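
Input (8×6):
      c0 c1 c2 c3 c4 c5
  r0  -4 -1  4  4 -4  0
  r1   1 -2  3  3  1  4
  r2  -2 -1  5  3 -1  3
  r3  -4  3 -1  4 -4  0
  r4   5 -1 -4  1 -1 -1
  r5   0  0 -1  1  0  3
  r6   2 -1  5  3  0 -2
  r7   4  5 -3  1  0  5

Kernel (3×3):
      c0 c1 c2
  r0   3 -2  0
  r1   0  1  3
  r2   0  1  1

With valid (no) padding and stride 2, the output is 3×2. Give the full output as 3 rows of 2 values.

1 12
-9 1
18 -10

Output[0,0]: The receptive field on the input at this output position is [-4 -1 4 / 1 -2 3 / -2 -1 5]. Elementwise product with the kernel and sum: -4·3 + -1·-2 + -2·1 + 3·3 + -1·1 + 5·1.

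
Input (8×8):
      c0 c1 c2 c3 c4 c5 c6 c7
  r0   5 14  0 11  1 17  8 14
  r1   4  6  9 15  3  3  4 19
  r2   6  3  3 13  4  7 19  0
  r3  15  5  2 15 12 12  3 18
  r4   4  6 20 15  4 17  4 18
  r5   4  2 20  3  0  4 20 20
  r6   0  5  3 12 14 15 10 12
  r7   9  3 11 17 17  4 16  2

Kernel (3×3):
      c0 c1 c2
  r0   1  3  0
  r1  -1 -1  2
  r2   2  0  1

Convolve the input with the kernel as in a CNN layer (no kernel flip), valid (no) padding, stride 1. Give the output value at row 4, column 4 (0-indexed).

129

The receptive field on the input at this output position is [4 17 4 / 0 4 20 / 14 15 10]. Elementwise product with the kernel and sum: 4·1 + 17·3 + 0·-1 + 4·-1 + 20·2 + 14·2 + 10·1.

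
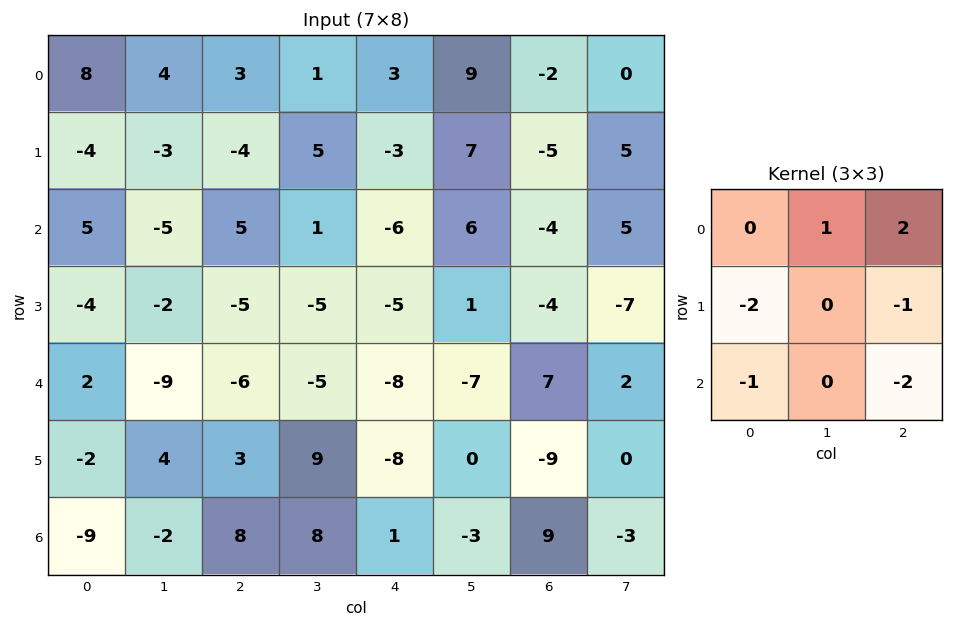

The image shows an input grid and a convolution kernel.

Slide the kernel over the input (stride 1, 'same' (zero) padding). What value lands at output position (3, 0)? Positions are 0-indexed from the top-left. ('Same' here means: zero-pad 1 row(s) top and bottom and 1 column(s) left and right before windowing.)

The receptive field on the zero-padded input at this output position is [0 5 -5 / 0 -4 -2 / 0 2 -9]. Elementwise product with the kernel and sum: 5·1 + -5·2 + 0·-2 + -2·-1 + 0·-1 + -9·-2.

15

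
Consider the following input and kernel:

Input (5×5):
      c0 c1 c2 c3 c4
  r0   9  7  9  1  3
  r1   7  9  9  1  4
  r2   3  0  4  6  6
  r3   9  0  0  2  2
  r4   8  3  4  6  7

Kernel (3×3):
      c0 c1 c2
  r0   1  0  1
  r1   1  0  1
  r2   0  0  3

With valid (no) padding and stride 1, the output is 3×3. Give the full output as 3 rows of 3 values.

Output[0,0]: The receptive field on the input at this output position is [9 7 9 / 7 9 9 / 3 0 4]. Elementwise product with the kernel and sum: 9·1 + 9·1 + 7·1 + 9·1 + 4·3.

46 36 43
23 22 29
28 26 33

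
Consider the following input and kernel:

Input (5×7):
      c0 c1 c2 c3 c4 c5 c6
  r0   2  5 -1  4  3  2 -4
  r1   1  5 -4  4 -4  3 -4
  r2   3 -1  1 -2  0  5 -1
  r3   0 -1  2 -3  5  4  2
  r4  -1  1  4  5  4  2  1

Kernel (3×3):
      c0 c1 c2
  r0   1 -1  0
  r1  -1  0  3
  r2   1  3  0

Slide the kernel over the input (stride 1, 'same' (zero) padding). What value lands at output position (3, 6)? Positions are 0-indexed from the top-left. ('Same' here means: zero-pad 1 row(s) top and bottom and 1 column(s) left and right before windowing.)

The receptive field on the zero-padded input at this output position is [5 -1 0 / 4 2 0 / 2 1 0]. Elementwise product with the kernel and sum: 5·1 + -1·-1 + 4·-1 + 0·3 + 2·1 + 1·3.

7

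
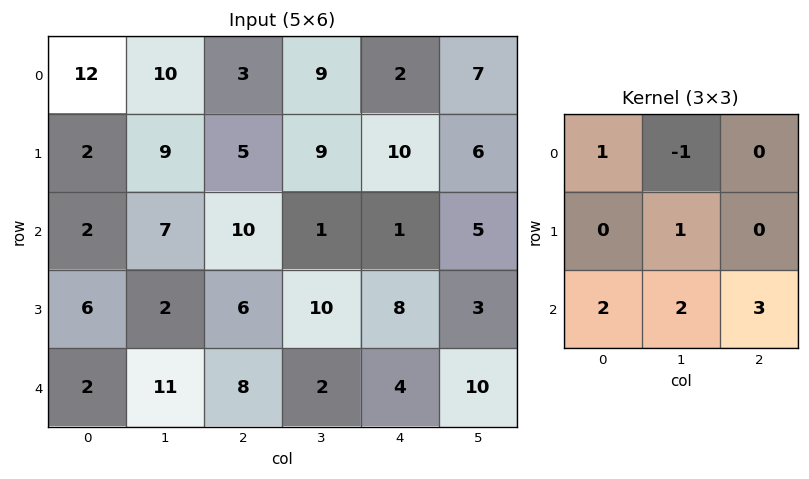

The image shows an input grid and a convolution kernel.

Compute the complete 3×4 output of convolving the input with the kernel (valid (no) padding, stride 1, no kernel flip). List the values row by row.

59 49 28 36
34 60 53 45
47 47 51 50

Output[0,0]: The receptive field on the input at this output position is [12 10 3 / 2 9 5 / 2 7 10]. Elementwise product with the kernel and sum: 12·1 + 10·-1 + 9·1 + 2·2 + 7·2 + 10·3.
Output[0,1]: The receptive field on the input at this output position is [10 3 9 / 9 5 9 / 7 10 1]. Elementwise product with the kernel and sum: 10·1 + 3·-1 + 5·1 + 7·2 + 10·2 + 1·3.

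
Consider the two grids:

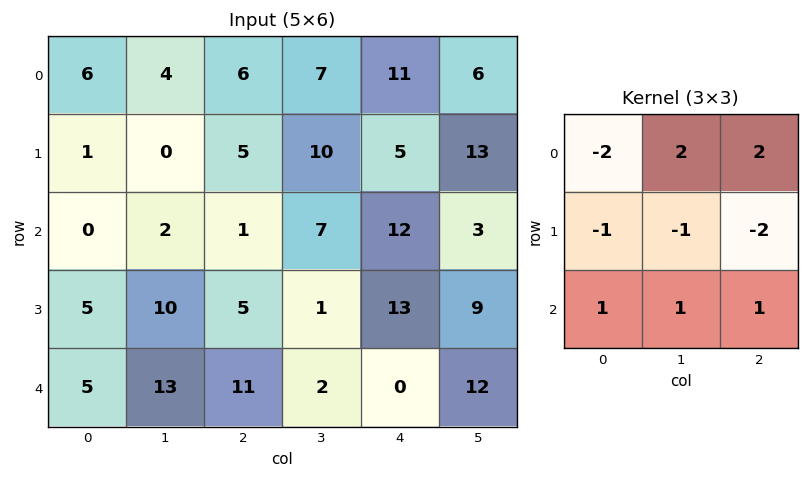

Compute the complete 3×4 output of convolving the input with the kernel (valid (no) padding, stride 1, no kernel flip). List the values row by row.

0 3 19 1
24 29 7 14
10 21 17 -2

Output[0,0]: The receptive field on the input at this output position is [6 4 6 / 1 0 5 / 0 2 1]. Elementwise product with the kernel and sum: 6·-2 + 4·2 + 6·2 + 1·-1 + 0·-1 + 5·-2 + 0·1 + 2·1 + 1·1.
Output[0,1]: The receptive field on the input at this output position is [4 6 7 / 0 5 10 / 2 1 7]. Elementwise product with the kernel and sum: 4·-2 + 6·2 + 7·2 + 0·-1 + 5·-1 + 10·-2 + 2·1 + 1·1 + 7·1.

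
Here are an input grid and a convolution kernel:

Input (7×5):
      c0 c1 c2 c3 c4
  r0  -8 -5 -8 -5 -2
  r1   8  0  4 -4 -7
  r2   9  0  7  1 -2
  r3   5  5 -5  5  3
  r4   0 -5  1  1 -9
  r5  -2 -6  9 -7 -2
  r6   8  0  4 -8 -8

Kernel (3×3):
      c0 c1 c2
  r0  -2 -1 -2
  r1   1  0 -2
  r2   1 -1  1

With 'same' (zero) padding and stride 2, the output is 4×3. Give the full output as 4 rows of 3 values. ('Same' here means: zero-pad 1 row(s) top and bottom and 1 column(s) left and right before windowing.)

2 -3 -2
-8 17 18
-9 -44 -17
14 33 8

Output[0,0]: The receptive field on the zero-padded input at this output position is [0 0 0 / 0 -8 -5 / 0 8 0]. Elementwise product with the kernel and sum: 0·-2 + 0·-1 + 0·-2 + 0·1 + -5·-2 + 0·1 + 8·-1 + 0·1.
Output[0,1]: The receptive field on the zero-padded input at this output position is [0 0 0 / -5 -8 -5 / 0 4 -4]. Elementwise product with the kernel and sum: 0·-2 + 0·-1 + 0·-2 + -5·1 + -5·-2 + 0·1 + 4·-1 + -4·1.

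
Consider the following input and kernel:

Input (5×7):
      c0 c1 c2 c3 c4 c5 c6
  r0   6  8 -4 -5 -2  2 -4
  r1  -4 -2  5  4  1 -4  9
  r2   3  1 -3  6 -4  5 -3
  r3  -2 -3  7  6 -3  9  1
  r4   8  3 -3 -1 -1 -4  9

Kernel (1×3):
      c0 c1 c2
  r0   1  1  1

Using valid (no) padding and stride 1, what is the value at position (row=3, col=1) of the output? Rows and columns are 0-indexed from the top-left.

The receptive field on the input at this output position is [-3 7 6]. Elementwise product with the kernel and sum: -3·1 + 7·1 + 6·1.

10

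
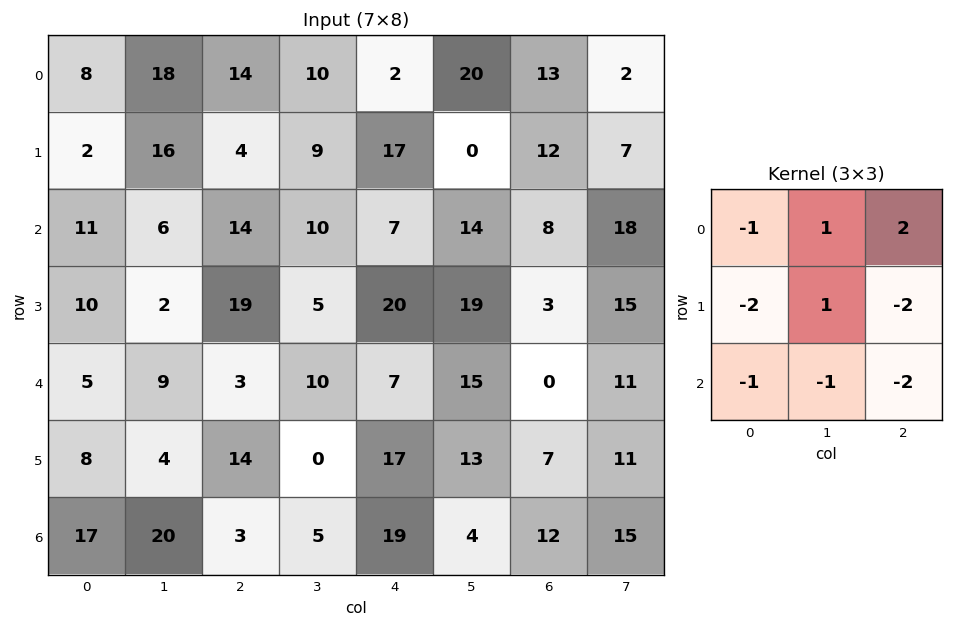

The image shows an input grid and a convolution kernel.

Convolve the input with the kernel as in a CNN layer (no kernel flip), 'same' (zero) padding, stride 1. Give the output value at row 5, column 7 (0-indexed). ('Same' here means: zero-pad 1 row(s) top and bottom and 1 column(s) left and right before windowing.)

-19

The receptive field on the zero-padded input at this output position is [0 11 0 / 7 11 0 / 12 15 0]. Elementwise product with the kernel and sum: 0·-1 + 11·1 + 0·2 + 7·-2 + 11·1 + 0·-2 + 12·-1 + 15·-1 + 0·-2.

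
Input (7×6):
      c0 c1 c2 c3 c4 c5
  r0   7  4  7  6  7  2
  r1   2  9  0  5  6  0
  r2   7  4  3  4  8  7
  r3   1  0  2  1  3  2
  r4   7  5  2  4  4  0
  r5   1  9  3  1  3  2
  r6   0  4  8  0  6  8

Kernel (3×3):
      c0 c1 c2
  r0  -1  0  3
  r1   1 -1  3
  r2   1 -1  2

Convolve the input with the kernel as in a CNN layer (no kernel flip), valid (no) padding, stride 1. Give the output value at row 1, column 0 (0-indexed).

The receptive field on the input at this output position is [2 9 0 / 7 4 3 / 1 0 2]. Elementwise product with the kernel and sum: 2·-1 + 0·3 + 7·1 + 4·-1 + 3·3 + 1·1 + 0·-1 + 2·2.

15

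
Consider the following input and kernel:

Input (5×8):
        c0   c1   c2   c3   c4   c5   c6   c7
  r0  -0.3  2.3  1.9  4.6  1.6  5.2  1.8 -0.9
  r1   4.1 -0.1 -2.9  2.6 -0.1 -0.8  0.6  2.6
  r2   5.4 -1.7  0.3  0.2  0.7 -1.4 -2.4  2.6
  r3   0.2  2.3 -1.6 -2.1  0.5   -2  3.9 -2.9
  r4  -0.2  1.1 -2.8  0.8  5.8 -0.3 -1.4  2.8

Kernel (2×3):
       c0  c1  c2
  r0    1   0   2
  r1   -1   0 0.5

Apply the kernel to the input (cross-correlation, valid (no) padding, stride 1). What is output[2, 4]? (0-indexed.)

-2.65

The receptive field on the input at this output position is [0.7 -1.4 -2.4 / 0.5 -2 3.9]. Elementwise product with the kernel and sum: 0.7·1 + -2.4·2 + 0.5·-1 + 3.9·0.5.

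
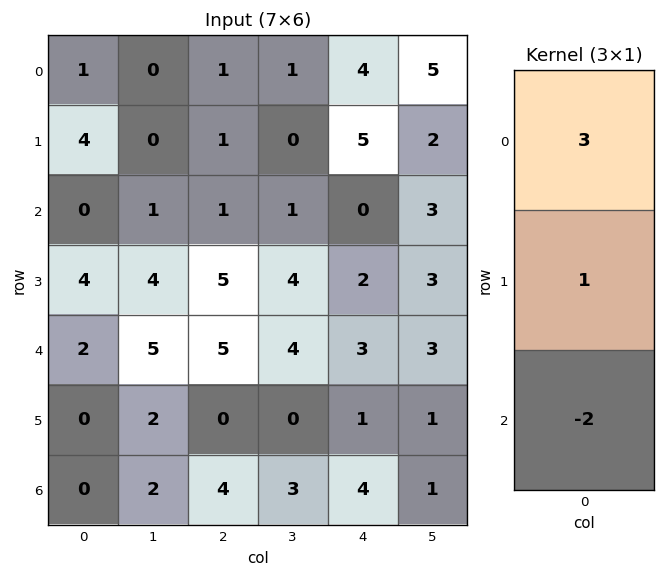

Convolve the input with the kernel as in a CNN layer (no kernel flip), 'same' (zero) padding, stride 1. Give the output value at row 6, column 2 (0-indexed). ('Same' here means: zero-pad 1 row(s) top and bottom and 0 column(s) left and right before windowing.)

4

The receptive field on the zero-padded input at this output position is [0 / 4 / 0]. Elementwise product with the kernel and sum: 0·3 + 4·1 + 0·-2.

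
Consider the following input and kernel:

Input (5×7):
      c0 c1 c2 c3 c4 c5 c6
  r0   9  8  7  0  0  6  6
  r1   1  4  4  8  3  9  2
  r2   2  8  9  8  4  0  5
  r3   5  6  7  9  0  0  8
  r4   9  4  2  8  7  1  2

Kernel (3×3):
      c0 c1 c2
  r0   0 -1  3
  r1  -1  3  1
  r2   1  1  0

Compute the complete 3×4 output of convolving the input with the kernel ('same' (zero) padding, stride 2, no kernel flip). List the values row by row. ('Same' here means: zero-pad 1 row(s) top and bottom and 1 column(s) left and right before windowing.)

Output[0,0]: The receptive field on the zero-padded input at this output position is [0 0 0 / 0 9 8 / 0 1 4]. Elementwise product with the kernel and sum: 0·-1 + 0·3 + 0·-1 + 9·3 + 8·1 + 0·1 + 1·1.

36 21 17 23
30 60 37 21
44 30 14 -3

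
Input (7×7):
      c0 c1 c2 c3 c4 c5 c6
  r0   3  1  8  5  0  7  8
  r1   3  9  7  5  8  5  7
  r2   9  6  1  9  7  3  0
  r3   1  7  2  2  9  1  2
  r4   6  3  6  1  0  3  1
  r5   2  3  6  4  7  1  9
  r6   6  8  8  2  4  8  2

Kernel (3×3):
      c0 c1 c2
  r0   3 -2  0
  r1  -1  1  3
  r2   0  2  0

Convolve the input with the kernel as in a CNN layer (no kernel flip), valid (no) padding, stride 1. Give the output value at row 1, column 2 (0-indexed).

44

The receptive field on the input at this output position is [7 5 8 / 1 9 7 / 2 2 9]. Elementwise product with the kernel and sum: 7·3 + 5·-2 + 1·-1 + 9·1 + 7·3 + 2·2.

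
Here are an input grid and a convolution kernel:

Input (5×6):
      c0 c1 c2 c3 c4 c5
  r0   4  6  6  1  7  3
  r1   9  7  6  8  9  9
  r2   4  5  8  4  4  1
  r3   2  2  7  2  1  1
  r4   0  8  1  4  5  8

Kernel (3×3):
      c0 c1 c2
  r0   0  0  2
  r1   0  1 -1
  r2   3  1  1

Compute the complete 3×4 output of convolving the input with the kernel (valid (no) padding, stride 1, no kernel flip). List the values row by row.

Output[0,0]: The receptive field on the input at this output position is [4 6 6 / 9 7 6 / 4 5 8]. Elementwise product with the kernel and sum: 6·2 + 7·1 + 6·-1 + 4·3 + 5·1 + 8·1.
Output[0,1]: The receptive field on the input at this output position is [6 6 1 / 7 6 8 / 5 8 4]. Elementwise product with the kernel and sum: 1·2 + 6·1 + 8·-1 + 5·3 + 8·1 + 4·1.

38 27 45 23
24 35 42 29
20 42 21 27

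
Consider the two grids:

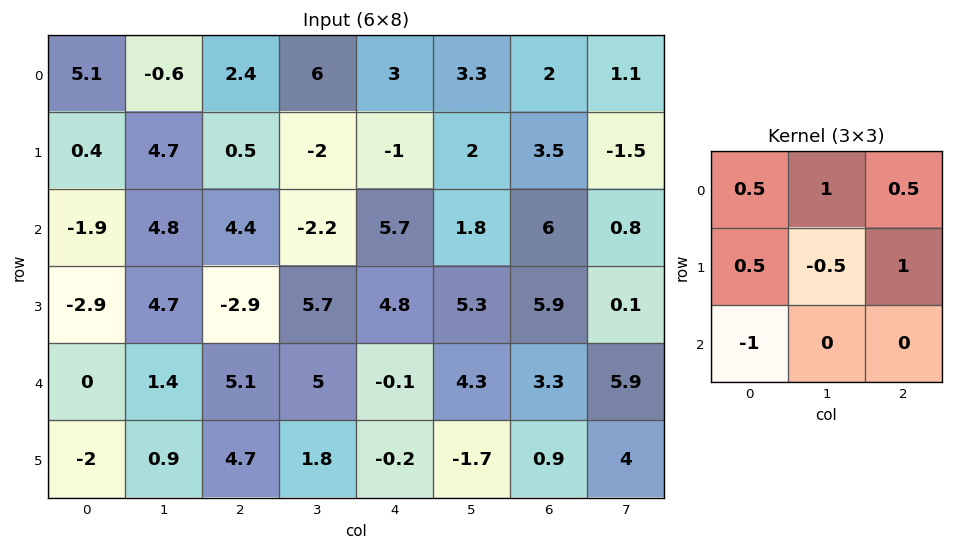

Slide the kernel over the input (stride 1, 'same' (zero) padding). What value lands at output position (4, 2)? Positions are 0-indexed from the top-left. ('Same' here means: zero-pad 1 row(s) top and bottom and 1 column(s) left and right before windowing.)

The receptive field on the zero-padded input at this output position is [4.7 -2.9 5.7 / 1.4 5.1 5 / 0.9 4.7 1.8]. Elementwise product with the kernel and sum: 4.7·0.5 + -2.9·1 + 5.7·0.5 + 1.4·0.5 + 5.1·-0.5 + 5·1 + 0.9·-1.

4.55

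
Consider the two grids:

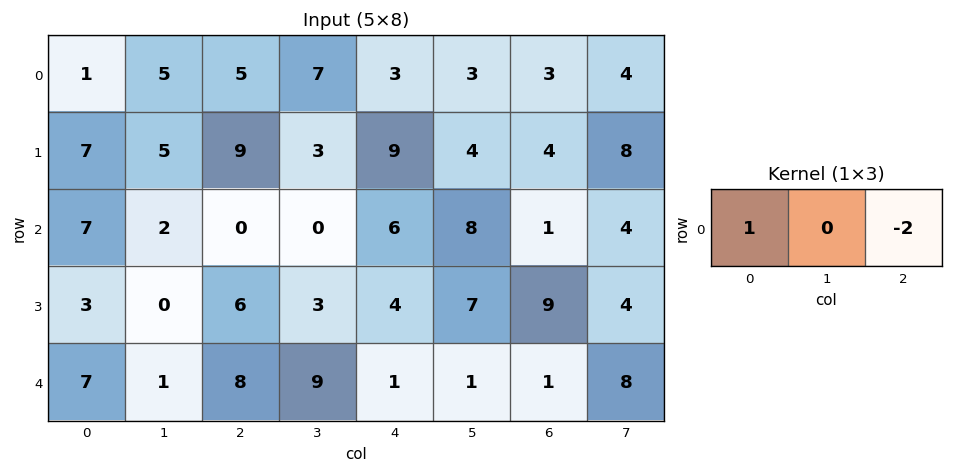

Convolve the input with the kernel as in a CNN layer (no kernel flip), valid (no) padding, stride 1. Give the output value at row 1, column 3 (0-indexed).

The receptive field on the input at this output position is [3 9 4]. Elementwise product with the kernel and sum: 3·1 + 4·-2.

-5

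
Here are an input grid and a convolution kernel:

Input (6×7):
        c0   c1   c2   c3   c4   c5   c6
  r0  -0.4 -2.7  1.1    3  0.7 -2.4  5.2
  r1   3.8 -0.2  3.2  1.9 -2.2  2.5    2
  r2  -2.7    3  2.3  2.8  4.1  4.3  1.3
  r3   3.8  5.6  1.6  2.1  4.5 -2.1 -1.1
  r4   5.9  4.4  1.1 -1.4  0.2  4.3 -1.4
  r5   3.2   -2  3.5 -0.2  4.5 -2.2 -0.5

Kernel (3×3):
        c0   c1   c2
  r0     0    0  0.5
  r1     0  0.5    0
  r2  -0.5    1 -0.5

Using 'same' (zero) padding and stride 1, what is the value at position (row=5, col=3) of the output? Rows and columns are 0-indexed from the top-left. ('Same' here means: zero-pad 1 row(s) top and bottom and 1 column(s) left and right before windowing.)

The receptive field on the zero-padded input at this output position is [1.1 -1.4 0.2 / 3.5 -0.2 4.5 / 0 0 0]. Elementwise product with the kernel and sum: 0.2·0.5 + -0.2·0.5 + 0·-0.5 + 0·1 + 0·-0.5.

0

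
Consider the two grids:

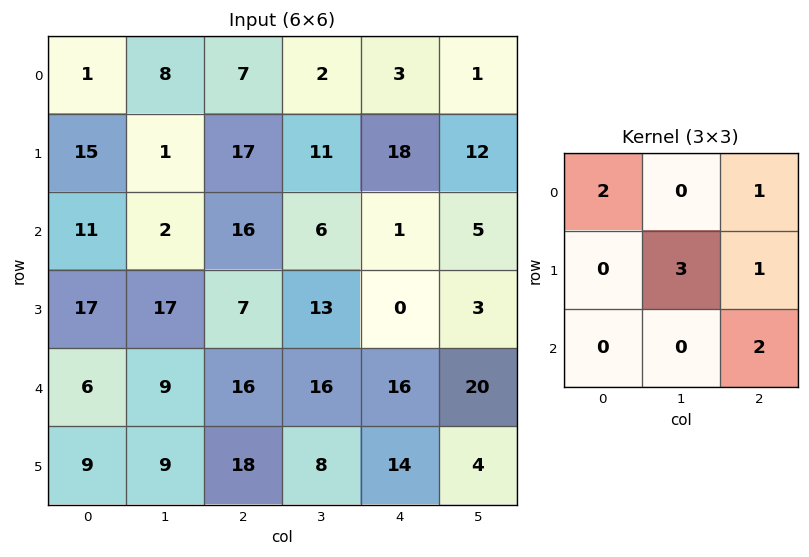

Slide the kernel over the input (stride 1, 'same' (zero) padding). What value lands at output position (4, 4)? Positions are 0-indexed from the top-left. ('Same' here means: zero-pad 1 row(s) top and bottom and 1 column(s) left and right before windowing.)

The receptive field on the zero-padded input at this output position is [13 0 3 / 16 16 20 / 8 14 4]. Elementwise product with the kernel and sum: 13·2 + 3·1 + 16·3 + 20·1 + 4·2.

105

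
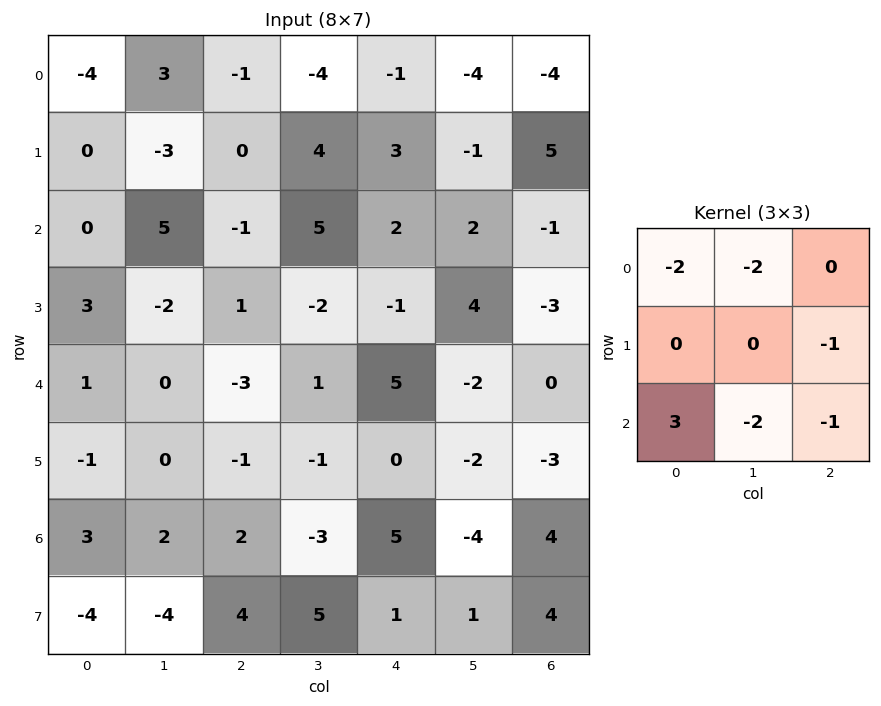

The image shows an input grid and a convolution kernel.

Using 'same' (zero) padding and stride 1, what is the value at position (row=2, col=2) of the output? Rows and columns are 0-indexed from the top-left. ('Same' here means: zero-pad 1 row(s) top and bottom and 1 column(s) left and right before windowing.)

The receptive field on the zero-padded input at this output position is [-3 0 4 / 5 -1 5 / -2 1 -2]. Elementwise product with the kernel and sum: -3·-2 + 0·-2 + 5·-1 + -2·3 + 1·-2 + -2·-1.

-5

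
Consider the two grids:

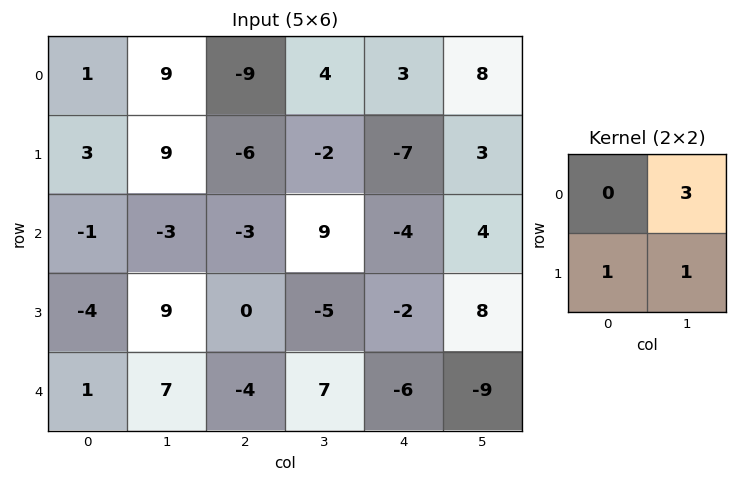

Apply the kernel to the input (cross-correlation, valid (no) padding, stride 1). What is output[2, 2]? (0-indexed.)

The receptive field on the input at this output position is [-3 9 / 0 -5]. Elementwise product with the kernel and sum: 9·3 + 0·1 + -5·1.

22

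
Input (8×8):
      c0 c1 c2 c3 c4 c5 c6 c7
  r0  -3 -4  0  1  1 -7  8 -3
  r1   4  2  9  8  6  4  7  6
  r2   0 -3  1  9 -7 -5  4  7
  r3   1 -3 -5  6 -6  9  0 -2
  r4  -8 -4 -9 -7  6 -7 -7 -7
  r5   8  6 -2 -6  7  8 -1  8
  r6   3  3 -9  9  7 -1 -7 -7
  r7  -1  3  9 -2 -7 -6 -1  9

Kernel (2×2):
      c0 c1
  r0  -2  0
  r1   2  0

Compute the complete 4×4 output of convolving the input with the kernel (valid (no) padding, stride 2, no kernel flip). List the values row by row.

Output[0,0]: The receptive field on the input at this output position is [-3 -4 / 4 2]. Elementwise product with the kernel and sum: -3·-2 + 4·2.

14 18 10 -2
2 -12 2 -8
32 14 2 12
-8 36 -28 12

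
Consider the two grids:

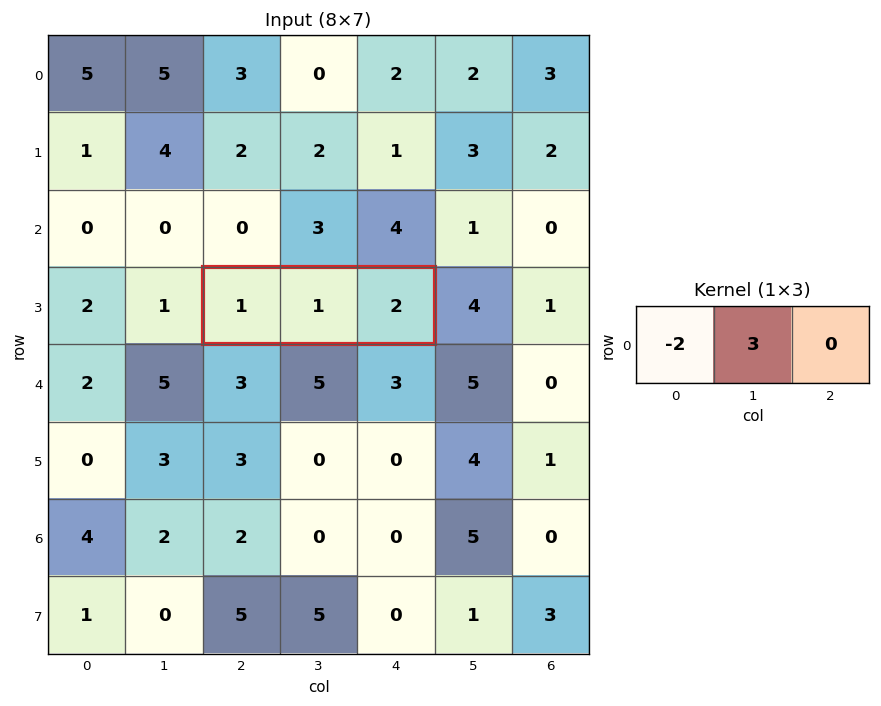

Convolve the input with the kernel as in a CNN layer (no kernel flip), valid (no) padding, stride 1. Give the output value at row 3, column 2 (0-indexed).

The receptive field on the input at this output position is [1 1 2]. Elementwise product with the kernel and sum: 1·-2 + 1·3.

1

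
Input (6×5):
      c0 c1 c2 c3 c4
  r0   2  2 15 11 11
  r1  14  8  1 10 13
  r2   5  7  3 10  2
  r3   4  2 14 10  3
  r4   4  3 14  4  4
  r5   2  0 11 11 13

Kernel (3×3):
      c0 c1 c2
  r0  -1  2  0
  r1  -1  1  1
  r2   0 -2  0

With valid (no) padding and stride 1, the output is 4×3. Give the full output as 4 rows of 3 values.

-17 25 9
3 -28 8
15 -7 8
13 19 -22

Output[0,0]: The receptive field on the input at this output position is [2 2 15 / 14 8 1 / 5 7 3]. Elementwise product with the kernel and sum: 2·-1 + 2·2 + 14·-1 + 8·1 + 1·1 + 7·-2.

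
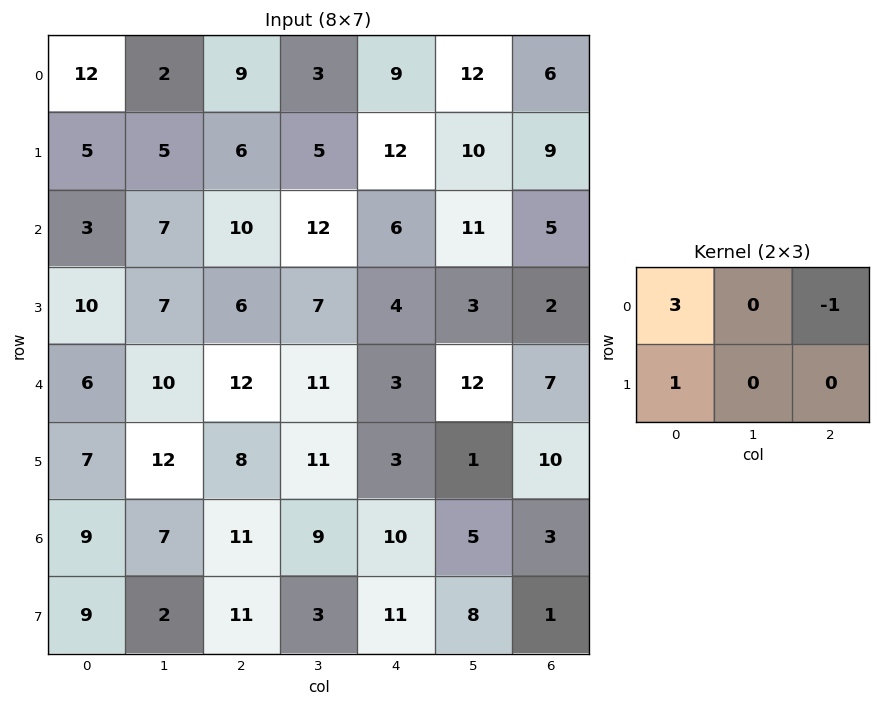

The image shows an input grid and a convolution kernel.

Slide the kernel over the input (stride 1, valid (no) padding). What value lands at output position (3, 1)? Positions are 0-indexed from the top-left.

The receptive field on the input at this output position is [7 6 7 / 10 12 11]. Elementwise product with the kernel and sum: 7·3 + 7·-1 + 10·1.

24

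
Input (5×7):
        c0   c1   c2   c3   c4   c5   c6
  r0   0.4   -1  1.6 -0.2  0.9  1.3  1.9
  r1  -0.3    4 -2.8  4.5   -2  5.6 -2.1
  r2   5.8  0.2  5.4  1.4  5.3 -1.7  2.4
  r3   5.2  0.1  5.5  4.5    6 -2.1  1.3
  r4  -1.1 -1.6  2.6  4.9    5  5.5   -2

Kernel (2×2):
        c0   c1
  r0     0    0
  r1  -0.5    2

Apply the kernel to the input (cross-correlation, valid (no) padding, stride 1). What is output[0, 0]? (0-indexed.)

The receptive field on the input at this output position is [0.4 -1 / -0.3 4]. Elementwise product with the kernel and sum: -0.3·-0.5 + 4·2.

8.15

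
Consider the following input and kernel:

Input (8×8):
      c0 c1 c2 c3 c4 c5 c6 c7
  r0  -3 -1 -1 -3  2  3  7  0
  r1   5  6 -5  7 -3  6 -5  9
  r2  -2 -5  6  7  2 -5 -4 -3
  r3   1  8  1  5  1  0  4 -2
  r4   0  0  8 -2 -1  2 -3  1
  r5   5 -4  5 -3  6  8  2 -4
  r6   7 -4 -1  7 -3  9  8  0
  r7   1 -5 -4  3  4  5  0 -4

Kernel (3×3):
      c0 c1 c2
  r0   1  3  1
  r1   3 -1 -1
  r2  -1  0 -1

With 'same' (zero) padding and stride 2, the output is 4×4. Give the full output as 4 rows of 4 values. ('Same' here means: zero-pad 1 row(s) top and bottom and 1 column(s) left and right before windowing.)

-2 -12 -27 -13
20 -43 23 -6
15 17 -4 14
13 -8 30 28

Output[0,0]: The receptive field on the zero-padded input at this output position is [0 0 0 / 0 -3 -1 / 0 5 6]. Elementwise product with the kernel and sum: 0·1 + 0·3 + 0·1 + 0·3 + -3·-1 + -1·-1 + 0·-1 + 6·-1.
Output[0,1]: The receptive field on the zero-padded input at this output position is [0 0 0 / -1 -1 -3 / 6 -5 7]. Elementwise product with the kernel and sum: 0·1 + 0·3 + 0·1 + -1·3 + -1·-1 + -3·-1 + 6·-1 + 7·-1.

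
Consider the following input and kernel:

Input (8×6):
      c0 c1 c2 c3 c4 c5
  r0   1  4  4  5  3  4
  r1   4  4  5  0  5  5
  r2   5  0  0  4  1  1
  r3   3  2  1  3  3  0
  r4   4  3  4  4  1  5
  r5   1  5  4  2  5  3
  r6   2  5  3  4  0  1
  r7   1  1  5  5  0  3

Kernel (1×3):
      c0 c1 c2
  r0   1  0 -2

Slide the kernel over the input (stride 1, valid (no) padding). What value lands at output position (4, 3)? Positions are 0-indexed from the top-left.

-6

The receptive field on the input at this output position is [4 1 5]. Elementwise product with the kernel and sum: 4·1 + 5·-2.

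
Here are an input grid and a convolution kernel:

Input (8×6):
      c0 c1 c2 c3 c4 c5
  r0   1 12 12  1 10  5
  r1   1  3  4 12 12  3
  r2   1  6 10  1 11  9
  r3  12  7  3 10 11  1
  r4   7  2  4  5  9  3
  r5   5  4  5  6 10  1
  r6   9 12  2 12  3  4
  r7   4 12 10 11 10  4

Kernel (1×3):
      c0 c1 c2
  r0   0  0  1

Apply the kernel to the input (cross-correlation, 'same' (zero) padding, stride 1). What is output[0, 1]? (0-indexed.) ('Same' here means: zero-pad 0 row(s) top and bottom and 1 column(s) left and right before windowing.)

The receptive field on the zero-padded input at this output position is [1 12 12]. Elementwise product with the kernel and sum: 12·1.

12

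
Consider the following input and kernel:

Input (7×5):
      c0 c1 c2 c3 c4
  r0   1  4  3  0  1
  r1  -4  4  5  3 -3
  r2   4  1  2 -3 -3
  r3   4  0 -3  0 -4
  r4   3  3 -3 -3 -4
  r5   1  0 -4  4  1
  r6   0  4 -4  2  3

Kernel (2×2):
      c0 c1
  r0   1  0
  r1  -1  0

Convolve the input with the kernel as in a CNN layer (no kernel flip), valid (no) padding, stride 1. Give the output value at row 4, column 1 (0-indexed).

The receptive field on the input at this output position is [3 -3 / 0 -4]. Elementwise product with the kernel and sum: 3·1 + 0·-1.

3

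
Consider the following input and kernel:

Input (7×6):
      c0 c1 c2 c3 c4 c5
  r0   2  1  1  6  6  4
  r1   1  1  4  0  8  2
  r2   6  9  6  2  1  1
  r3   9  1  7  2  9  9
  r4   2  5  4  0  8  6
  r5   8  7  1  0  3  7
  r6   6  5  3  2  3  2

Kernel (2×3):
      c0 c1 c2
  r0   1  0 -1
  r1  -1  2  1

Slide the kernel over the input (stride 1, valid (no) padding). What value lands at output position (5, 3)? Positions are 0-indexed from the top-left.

The receptive field on the input at this output position is [0 3 7 / 2 3 2]. Elementwise product with the kernel and sum: 0·1 + 7·-1 + 2·-1 + 3·2 + 2·1.

-1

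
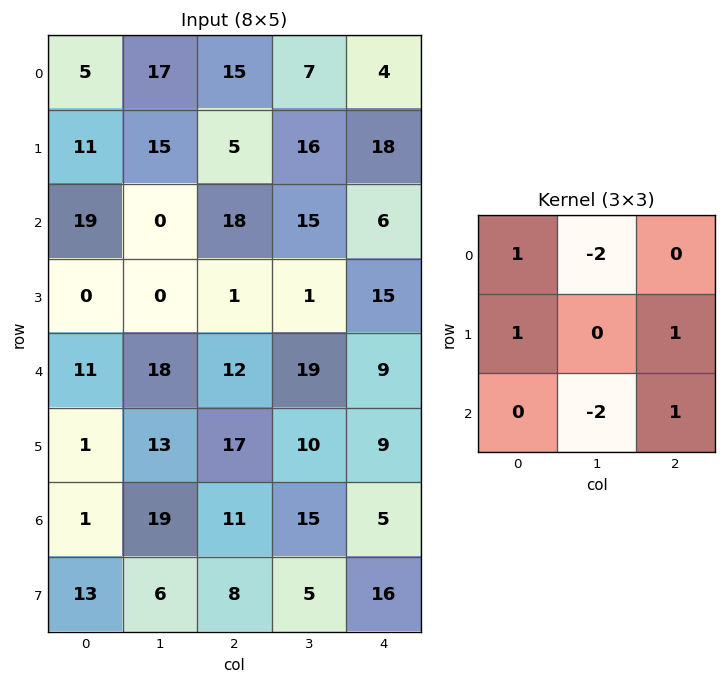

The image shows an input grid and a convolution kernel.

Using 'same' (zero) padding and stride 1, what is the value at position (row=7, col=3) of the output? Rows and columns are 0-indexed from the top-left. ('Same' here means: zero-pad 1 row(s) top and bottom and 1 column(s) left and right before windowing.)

The receptive field on the zero-padded input at this output position is [11 15 5 / 8 5 16 / 0 0 0]. Elementwise product with the kernel and sum: 11·1 + 15·-2 + 8·1 + 16·1 + 0·-2 + 0·1.

5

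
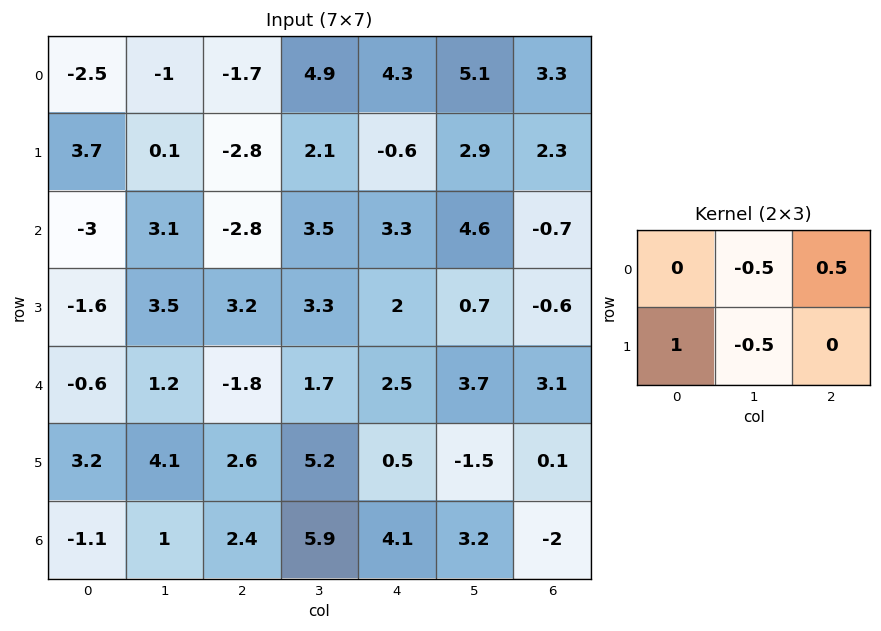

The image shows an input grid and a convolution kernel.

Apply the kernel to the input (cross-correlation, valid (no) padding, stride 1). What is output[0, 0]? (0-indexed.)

3.3

The receptive field on the input at this output position is [-2.5 -1 -1.7 / 3.7 0.1 -2.8]. Elementwise product with the kernel and sum: -1·-0.5 + -1.7·0.5 + 3.7·1 + 0.1·-0.5.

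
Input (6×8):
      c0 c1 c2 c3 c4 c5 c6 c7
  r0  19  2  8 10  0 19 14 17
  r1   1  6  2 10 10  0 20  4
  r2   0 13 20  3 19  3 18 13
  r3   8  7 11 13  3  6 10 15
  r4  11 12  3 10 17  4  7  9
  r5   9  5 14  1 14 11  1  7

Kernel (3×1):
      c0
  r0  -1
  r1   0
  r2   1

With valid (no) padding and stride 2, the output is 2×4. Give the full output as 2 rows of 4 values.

-19 12 19 4
11 -17 -2 -11

Output[0,0]: The receptive field on the input at this output position is [19 / 1 / 0]. Elementwise product with the kernel and sum: 19·-1 + 0·1.
Output[0,1]: The receptive field on the input at this output position is [8 / 2 / 20]. Elementwise product with the kernel and sum: 8·-1 + 20·1.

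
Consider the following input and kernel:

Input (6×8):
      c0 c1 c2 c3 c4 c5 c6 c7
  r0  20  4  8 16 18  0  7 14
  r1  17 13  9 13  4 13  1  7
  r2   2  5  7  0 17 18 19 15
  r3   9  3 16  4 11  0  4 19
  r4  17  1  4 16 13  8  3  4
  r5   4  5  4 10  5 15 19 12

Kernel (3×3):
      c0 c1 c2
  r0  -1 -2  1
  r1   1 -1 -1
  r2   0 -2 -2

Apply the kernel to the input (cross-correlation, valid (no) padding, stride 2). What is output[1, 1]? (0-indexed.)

The receptive field on the input at this output position is [7 0 17 / 16 4 11 / 4 16 13]. Elementwise product with the kernel and sum: 7·-1 + 0·-2 + 17·1 + 16·1 + 4·-1 + 11·-1 + 16·-2 + 13·-2.

-47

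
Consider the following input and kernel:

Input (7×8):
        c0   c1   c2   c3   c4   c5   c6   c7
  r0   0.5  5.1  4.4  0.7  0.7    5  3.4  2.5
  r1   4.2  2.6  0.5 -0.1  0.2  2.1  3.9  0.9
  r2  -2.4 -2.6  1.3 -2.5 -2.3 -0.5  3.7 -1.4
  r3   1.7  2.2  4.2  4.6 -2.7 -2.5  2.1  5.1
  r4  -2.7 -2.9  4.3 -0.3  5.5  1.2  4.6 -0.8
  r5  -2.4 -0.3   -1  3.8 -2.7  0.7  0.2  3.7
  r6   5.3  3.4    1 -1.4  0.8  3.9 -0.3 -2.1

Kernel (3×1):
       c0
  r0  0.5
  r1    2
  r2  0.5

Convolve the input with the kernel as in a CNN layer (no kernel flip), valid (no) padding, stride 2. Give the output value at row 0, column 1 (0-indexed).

The receptive field on the input at this output position is [4.4 / 0.5 / 1.3]. Elementwise product with the kernel and sum: 4.4·0.5 + 0.5·2 + 1.3·0.5.

3.85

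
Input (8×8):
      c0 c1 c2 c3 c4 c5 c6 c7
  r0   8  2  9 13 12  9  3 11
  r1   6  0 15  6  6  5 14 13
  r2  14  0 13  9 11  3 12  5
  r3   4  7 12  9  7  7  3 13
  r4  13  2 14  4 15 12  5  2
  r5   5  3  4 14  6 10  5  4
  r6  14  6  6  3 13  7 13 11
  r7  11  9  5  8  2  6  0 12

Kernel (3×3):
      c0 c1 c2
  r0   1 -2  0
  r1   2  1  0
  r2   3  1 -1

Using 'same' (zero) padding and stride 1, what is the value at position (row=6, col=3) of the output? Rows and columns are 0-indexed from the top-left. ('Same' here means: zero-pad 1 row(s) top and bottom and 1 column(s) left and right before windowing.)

The receptive field on the zero-padded input at this output position is [4 14 6 / 6 3 13 / 5 8 2]. Elementwise product with the kernel and sum: 4·1 + 14·-2 + 6·2 + 3·1 + 5·3 + 8·1 + 2·-1.

12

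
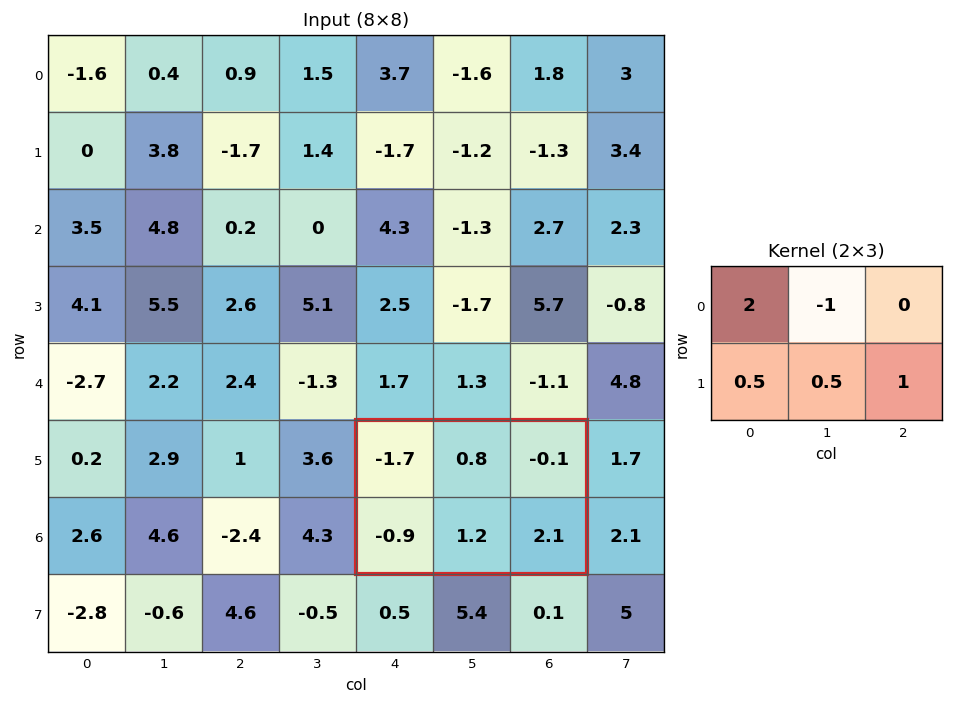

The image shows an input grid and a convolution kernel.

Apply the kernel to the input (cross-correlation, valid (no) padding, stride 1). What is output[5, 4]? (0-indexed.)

-1.95

The receptive field on the input at this output position is [-1.7 0.8 -0.1 / -0.9 1.2 2.1]. Elementwise product with the kernel and sum: -1.7·2 + 0.8·-1 + -0.9·0.5 + 1.2·0.5 + 2.1·1.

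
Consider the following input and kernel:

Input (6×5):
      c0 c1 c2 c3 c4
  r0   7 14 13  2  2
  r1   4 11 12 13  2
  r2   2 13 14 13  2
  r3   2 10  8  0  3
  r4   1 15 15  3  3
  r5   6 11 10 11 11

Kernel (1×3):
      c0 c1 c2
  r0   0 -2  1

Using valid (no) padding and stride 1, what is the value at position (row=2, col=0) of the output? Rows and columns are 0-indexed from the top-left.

The receptive field on the input at this output position is [2 13 14]. Elementwise product with the kernel and sum: 13·-2 + 14·1.

-12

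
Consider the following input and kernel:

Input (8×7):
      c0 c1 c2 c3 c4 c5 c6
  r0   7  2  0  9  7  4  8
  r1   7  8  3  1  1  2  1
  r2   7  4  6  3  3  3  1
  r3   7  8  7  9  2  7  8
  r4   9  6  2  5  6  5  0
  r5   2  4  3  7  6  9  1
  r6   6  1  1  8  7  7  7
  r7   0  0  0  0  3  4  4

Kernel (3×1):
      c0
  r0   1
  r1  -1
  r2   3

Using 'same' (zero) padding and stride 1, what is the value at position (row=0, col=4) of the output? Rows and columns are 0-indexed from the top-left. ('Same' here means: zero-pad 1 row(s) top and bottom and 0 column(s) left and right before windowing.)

The receptive field on the zero-padded input at this output position is [0 / 7 / 1]. Elementwise product with the kernel and sum: 0·1 + 7·-1 + 1·3.

-4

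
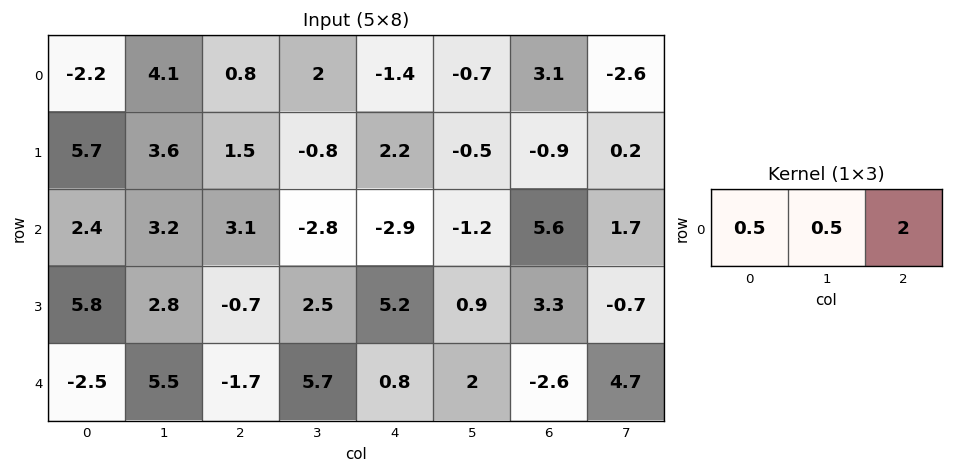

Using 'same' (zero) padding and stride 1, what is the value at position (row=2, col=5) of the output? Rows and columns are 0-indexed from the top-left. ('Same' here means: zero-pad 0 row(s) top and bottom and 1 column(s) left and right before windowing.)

The receptive field on the zero-padded input at this output position is [-2.9 -1.2 5.6]. Elementwise product with the kernel and sum: -2.9·0.5 + -1.2·0.5 + 5.6·2.

9.15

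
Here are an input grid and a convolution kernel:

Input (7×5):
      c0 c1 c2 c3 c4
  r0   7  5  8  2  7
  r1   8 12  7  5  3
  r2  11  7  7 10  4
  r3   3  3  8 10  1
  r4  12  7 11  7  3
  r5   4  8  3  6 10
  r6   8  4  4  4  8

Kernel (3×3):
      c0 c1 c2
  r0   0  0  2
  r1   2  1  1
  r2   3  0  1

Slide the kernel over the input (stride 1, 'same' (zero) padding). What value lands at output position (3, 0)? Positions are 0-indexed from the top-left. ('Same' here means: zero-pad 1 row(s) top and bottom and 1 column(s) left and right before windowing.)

27

The receptive field on the zero-padded input at this output position is [0 11 7 / 0 3 3 / 0 12 7]. Elementwise product with the kernel and sum: 7·2 + 0·2 + 3·1 + 3·1 + 0·3 + 7·1.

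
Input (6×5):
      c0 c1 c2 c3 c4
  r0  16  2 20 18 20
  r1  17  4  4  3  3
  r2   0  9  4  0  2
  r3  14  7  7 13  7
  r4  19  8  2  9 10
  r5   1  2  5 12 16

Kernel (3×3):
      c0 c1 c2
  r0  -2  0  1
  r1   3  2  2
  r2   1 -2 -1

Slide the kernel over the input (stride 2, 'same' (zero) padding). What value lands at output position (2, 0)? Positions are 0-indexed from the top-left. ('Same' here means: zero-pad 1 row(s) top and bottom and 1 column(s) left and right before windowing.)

The receptive field on the zero-padded input at this output position is [0 14 7 / 0 19 8 / 0 1 2]. Elementwise product with the kernel and sum: 0·-2 + 7·1 + 0·3 + 19·2 + 8·2 + 0·1 + 1·-2 + 2·-1.

57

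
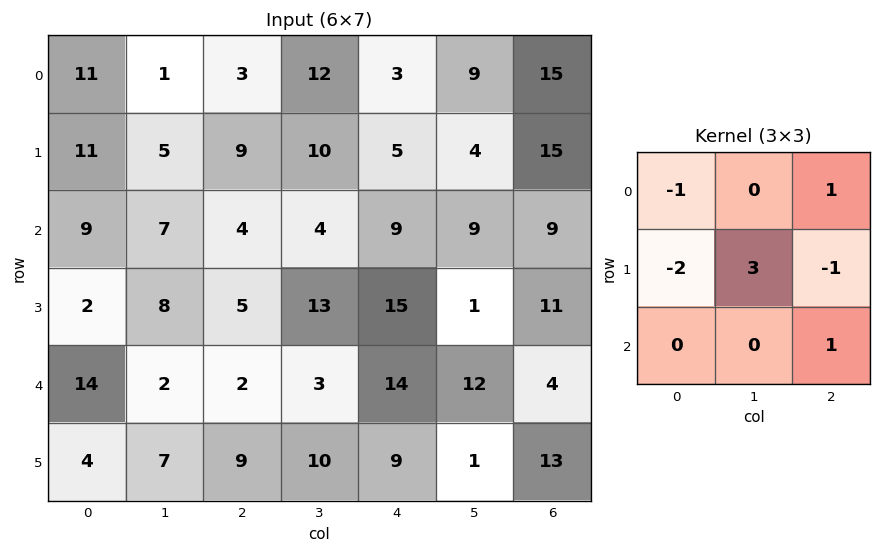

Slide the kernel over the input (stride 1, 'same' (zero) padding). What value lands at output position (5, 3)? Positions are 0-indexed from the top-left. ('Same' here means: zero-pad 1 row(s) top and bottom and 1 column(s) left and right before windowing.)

15

The receptive field on the zero-padded input at this output position is [2 3 14 / 9 10 9 / 0 0 0]. Elementwise product with the kernel and sum: 2·-1 + 14·1 + 9·-2 + 10·3 + 9·-1 + 0·1.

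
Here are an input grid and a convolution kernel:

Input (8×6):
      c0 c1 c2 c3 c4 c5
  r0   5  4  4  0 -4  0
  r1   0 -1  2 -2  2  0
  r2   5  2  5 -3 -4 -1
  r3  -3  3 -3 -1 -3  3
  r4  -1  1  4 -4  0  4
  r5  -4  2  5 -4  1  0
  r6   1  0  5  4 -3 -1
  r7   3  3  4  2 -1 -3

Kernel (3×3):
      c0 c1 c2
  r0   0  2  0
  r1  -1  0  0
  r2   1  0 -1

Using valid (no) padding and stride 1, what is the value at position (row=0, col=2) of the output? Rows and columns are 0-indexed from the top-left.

7

The receptive field on the input at this output position is [4 0 -4 / 2 -2 2 / 5 -3 -4]. Elementwise product with the kernel and sum: 0·2 + 2·-1 + 5·1 + -4·-1.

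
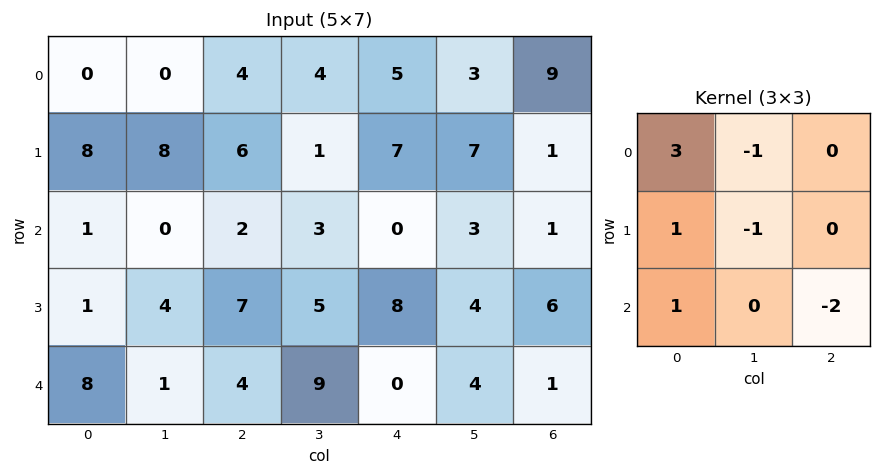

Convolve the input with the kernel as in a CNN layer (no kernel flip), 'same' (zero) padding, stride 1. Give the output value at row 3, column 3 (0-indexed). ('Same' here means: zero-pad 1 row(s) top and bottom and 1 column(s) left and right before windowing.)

The receptive field on the zero-padded input at this output position is [2 3 0 / 7 5 8 / 4 9 0]. Elementwise product with the kernel and sum: 2·3 + 3·-1 + 7·1 + 5·-1 + 4·1 + 0·-2.

9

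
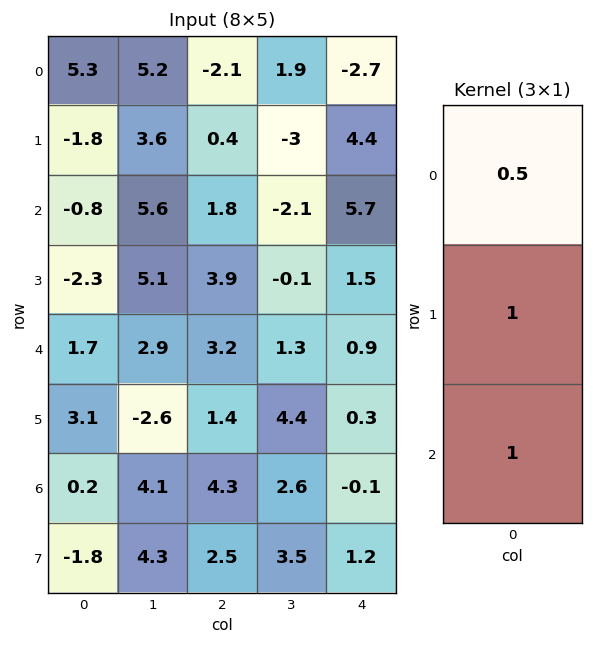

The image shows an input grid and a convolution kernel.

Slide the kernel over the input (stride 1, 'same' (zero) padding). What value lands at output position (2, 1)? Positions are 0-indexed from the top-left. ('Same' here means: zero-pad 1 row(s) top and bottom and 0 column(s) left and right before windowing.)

The receptive field on the zero-padded input at this output position is [3.6 / 5.6 / 5.1]. Elementwise product with the kernel and sum: 3.6·0.5 + 5.6·1 + 5.1·1.

12.5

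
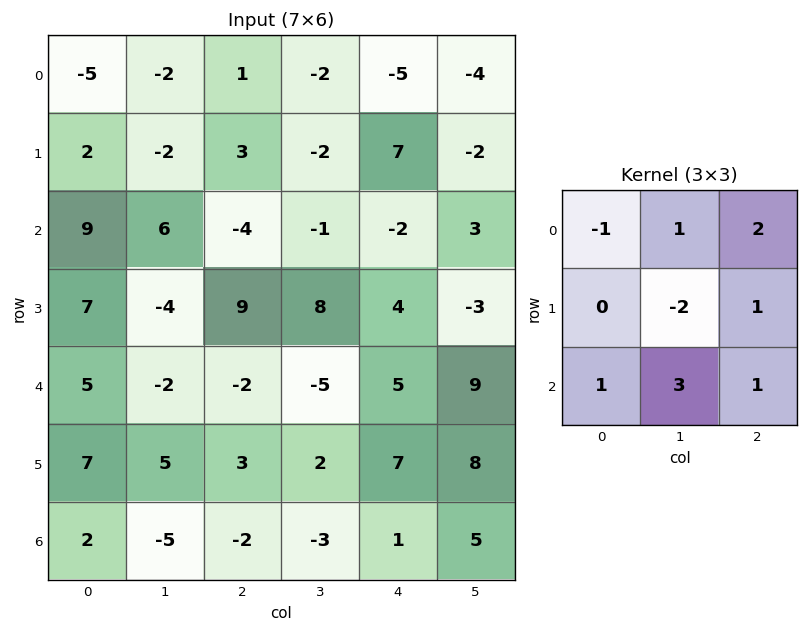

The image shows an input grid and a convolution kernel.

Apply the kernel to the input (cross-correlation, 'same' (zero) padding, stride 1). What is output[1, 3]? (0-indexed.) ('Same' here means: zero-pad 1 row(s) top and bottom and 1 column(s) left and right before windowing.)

-11

The receptive field on the zero-padded input at this output position is [1 -2 -5 / 3 -2 7 / -4 -1 -2]. Elementwise product with the kernel and sum: 1·-1 + -2·1 + -5·2 + -2·-2 + 7·1 + -4·1 + -1·3 + -2·1.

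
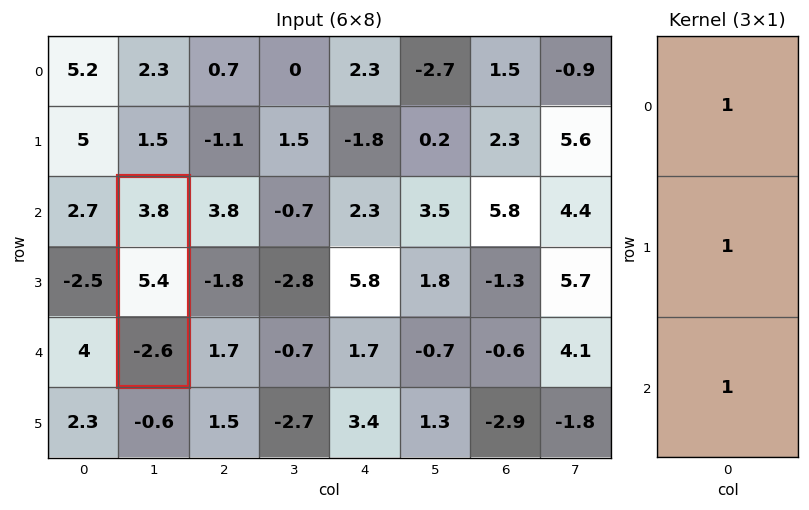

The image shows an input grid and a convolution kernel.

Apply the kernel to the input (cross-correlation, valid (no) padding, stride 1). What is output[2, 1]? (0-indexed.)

6.6

The receptive field on the input at this output position is [3.8 / 5.4 / -2.6]. Elementwise product with the kernel and sum: 3.8·1 + 5.4·1 + -2.6·1.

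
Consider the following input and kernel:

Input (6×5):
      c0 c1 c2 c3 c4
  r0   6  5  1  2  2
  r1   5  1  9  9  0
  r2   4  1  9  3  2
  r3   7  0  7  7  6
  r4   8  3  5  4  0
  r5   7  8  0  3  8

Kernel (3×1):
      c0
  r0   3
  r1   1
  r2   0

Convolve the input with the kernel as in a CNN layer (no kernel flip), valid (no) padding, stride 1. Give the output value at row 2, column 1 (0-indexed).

The receptive field on the input at this output position is [1 / 0 / 3]. Elementwise product with the kernel and sum: 1·3 + 0·1.

3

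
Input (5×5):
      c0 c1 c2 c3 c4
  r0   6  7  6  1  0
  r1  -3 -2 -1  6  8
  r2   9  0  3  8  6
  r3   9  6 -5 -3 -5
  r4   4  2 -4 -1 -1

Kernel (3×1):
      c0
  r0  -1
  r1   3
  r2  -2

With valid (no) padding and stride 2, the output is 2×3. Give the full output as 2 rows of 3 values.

Output[0,0]: The receptive field on the input at this output position is [6 / -3 / 9]. Elementwise product with the kernel and sum: 6·-1 + -3·3 + 9·-2.

-33 -15 12
10 -10 -19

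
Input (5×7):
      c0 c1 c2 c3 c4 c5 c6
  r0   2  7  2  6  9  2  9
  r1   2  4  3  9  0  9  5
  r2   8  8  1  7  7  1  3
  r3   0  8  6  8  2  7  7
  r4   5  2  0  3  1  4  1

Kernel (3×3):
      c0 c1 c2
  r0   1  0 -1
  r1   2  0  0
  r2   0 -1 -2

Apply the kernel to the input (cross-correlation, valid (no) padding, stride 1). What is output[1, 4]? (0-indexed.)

-12

The receptive field on the input at this output position is [0 9 5 / 7 1 3 / 2 7 7]. Elementwise product with the kernel and sum: 0·1 + 5·-1 + 7·2 + 7·-1 + 7·-2.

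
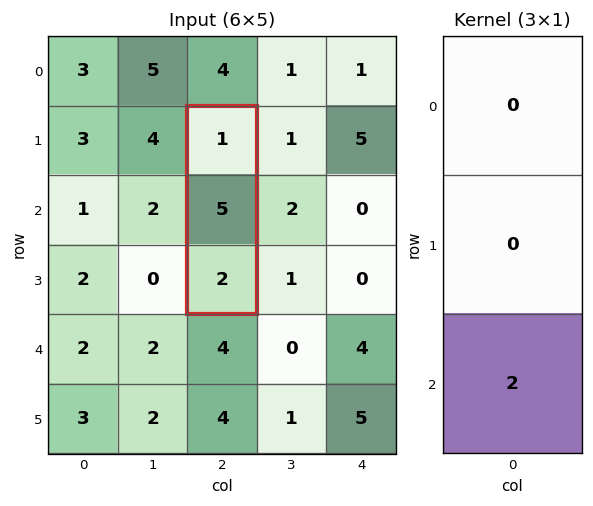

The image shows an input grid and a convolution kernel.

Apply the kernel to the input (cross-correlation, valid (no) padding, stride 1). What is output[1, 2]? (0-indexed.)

The receptive field on the input at this output position is [1 / 5 / 2]. Elementwise product with the kernel and sum: 2·2.

4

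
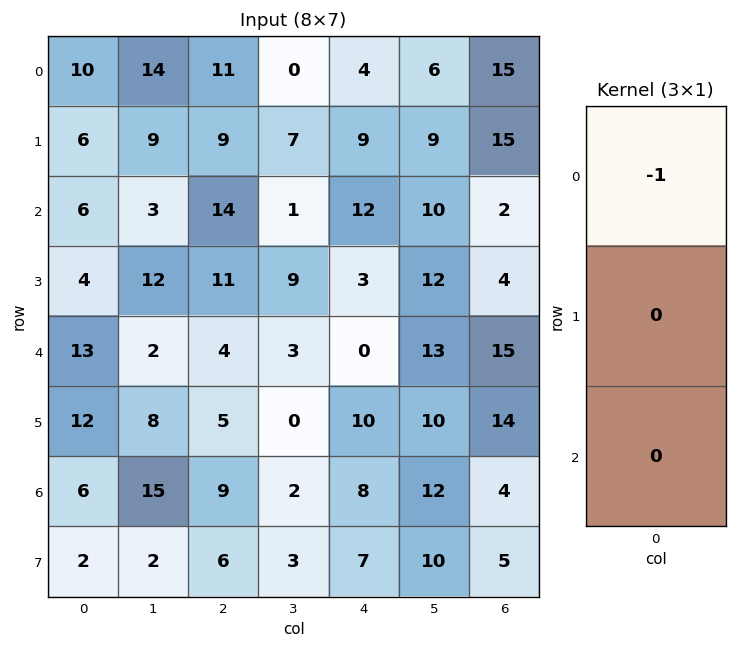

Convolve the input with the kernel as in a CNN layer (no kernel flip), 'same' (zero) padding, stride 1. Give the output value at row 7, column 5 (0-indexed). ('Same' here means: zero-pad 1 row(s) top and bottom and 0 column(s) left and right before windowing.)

-12

The receptive field on the zero-padded input at this output position is [12 / 10 / 0]. Elementwise product with the kernel and sum: 12·-1.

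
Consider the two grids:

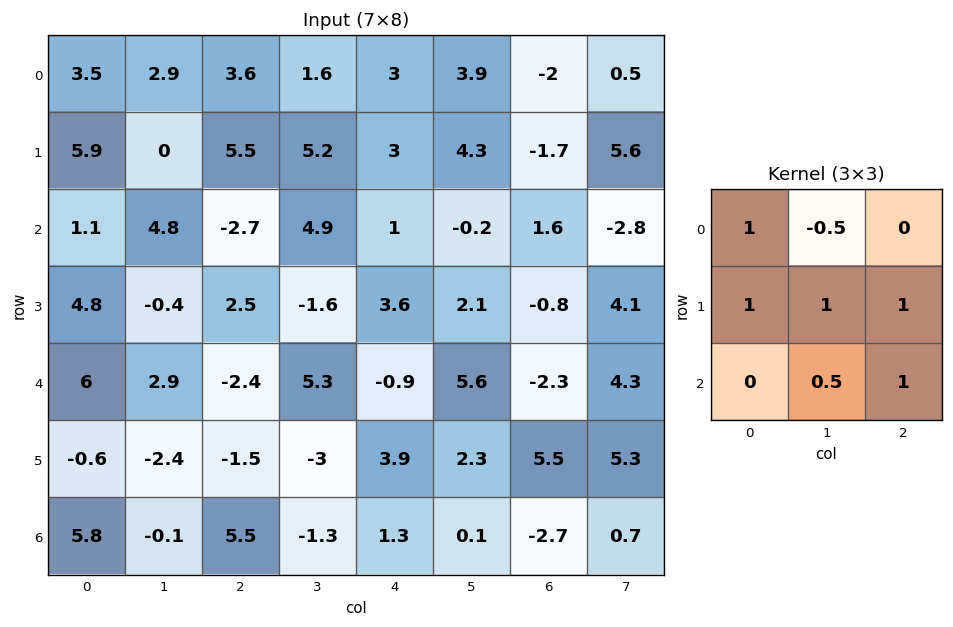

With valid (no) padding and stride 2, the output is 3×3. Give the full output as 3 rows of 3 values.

13.15 19.95 8.15
4.65 1.1 6.5
5.5 -5 5.35

Output[0,0]: The receptive field on the input at this output position is [3.5 2.9 3.6 / 5.9 0 5.5 / 1.1 4.8 -2.7]. Elementwise product with the kernel and sum: 3.5·1 + 2.9·-0.5 + 5.9·1 + 0·1 + 5.5·1 + 4.8·0.5 + -2.7·1.
Output[0,1]: The receptive field on the input at this output position is [3.6 1.6 3 / 5.5 5.2 3 / -2.7 4.9 1]. Elementwise product with the kernel and sum: 3.6·1 + 1.6·-0.5 + 5.5·1 + 5.2·1 + 3·1 + 4.9·0.5 + 1·1.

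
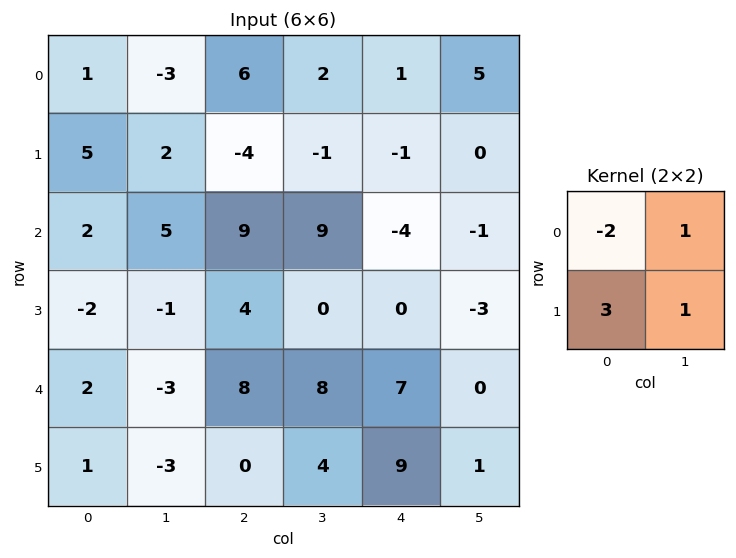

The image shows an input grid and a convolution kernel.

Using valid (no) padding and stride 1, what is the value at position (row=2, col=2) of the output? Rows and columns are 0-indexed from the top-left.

The receptive field on the input at this output position is [9 9 / 4 0]. Elementwise product with the kernel and sum: 9·-2 + 9·1 + 4·3 + 0·1.

3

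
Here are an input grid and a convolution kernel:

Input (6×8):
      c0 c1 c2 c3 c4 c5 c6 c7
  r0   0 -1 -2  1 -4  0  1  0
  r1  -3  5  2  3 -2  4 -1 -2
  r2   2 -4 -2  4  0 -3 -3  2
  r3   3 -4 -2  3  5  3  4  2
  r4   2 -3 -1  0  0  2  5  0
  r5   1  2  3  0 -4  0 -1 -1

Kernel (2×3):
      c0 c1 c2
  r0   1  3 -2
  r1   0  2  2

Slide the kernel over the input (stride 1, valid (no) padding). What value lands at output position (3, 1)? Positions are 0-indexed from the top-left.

-18

The receptive field on the input at this output position is [-4 -2 3 / -3 -1 0]. Elementwise product with the kernel and sum: -4·1 + -2·3 + 3·-2 + -1·2 + 0·2.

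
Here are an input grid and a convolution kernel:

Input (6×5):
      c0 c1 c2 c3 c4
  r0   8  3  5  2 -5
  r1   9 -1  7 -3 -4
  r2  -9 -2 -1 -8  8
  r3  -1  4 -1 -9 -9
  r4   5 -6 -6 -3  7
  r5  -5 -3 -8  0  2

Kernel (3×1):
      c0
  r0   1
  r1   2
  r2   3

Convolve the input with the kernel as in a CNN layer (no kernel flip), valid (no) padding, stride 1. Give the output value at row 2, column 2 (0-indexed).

-21

The receptive field on the input at this output position is [-1 / -1 / -6]. Elementwise product with the kernel and sum: -1·1 + -1·2 + -6·3.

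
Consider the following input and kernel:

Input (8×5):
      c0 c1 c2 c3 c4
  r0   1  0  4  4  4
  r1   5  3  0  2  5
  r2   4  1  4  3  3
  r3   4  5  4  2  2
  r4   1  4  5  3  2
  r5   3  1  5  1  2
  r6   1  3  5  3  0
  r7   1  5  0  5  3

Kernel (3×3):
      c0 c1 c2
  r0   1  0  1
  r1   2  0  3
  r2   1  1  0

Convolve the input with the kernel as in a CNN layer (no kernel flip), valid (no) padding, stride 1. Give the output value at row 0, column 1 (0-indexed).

The receptive field on the input at this output position is [0 4 4 / 3 0 2 / 1 4 3]. Elementwise product with the kernel and sum: 0·1 + 4·1 + 3·2 + 2·3 + 1·1 + 4·1.

21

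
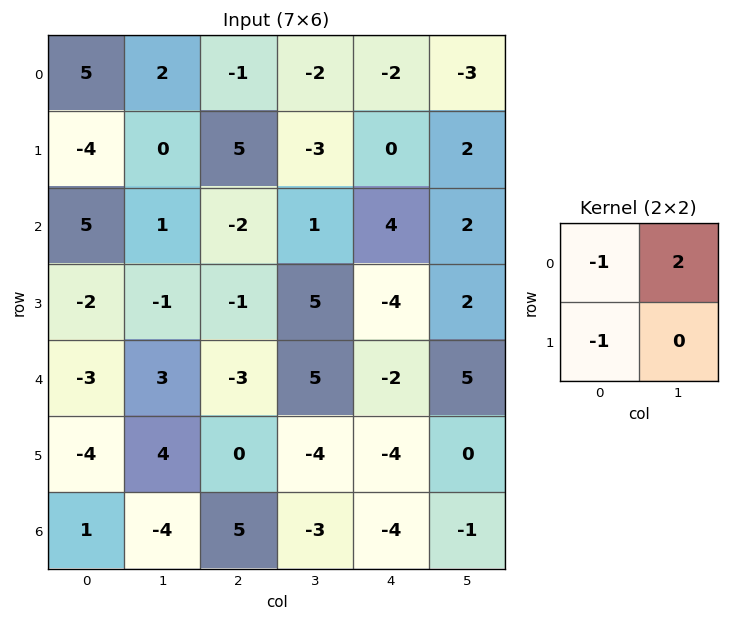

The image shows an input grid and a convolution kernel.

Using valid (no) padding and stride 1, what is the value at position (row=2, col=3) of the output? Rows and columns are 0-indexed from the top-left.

The receptive field on the input at this output position is [1 4 / 5 -4]. Elementwise product with the kernel and sum: 1·-1 + 4·2 + 5·-1.

2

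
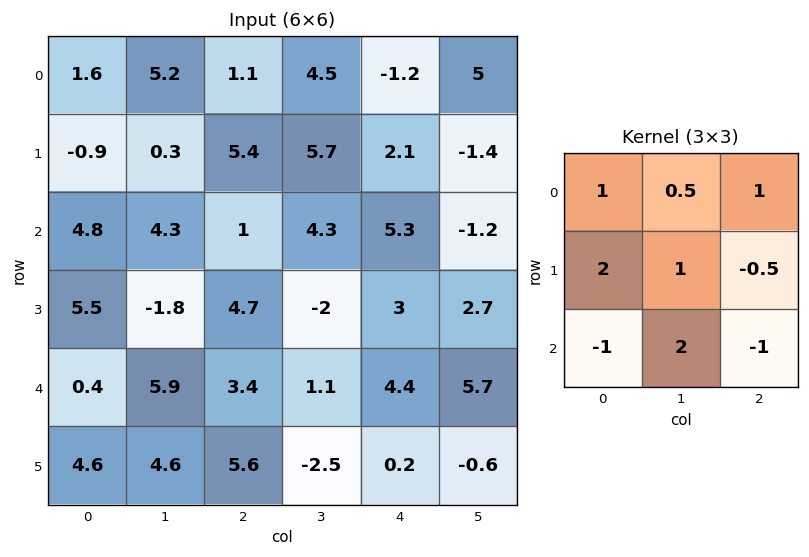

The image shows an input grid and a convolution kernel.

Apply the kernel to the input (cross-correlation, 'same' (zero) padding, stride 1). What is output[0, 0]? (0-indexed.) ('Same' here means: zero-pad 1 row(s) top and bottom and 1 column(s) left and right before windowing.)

The receptive field on the zero-padded input at this output position is [0 0 0 / 0 1.6 5.2 / 0 -0.9 0.3]. Elementwise product with the kernel and sum: 0·1 + 0·0.5 + 0·1 + 0·2 + 1.6·1 + 5.2·-0.5 + 0·-1 + -0.9·2 + 0.3·-1.

-3.1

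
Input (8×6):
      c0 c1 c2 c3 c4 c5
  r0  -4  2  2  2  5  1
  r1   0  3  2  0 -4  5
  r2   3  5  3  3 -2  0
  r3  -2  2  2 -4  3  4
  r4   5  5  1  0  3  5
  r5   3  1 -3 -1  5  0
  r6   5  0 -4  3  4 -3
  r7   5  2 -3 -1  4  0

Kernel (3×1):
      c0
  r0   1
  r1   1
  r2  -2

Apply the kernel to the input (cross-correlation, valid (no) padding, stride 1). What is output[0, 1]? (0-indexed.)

The receptive field on the input at this output position is [2 / 3 / 5]. Elementwise product with the kernel and sum: 2·1 + 3·1 + 5·-2.

-5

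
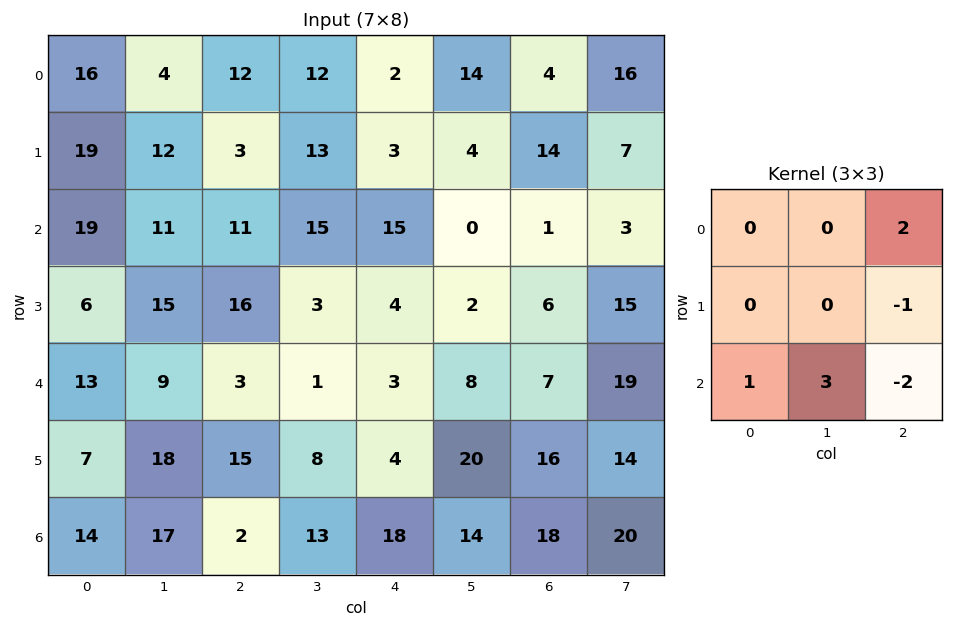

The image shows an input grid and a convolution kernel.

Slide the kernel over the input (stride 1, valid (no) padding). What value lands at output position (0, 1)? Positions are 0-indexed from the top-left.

The receptive field on the input at this output position is [4 12 12 / 12 3 13 / 11 11 15]. Elementwise product with the kernel and sum: 12·2 + 13·-1 + 11·1 + 11·3 + 15·-2.

25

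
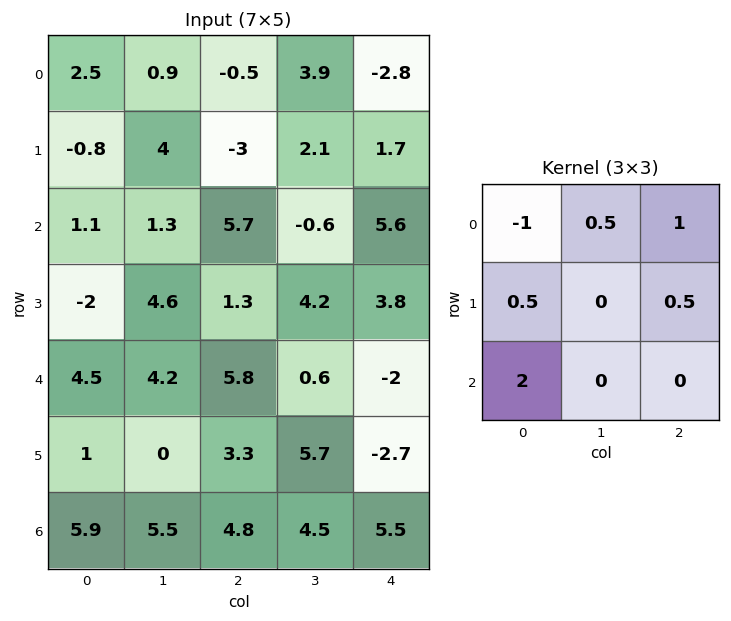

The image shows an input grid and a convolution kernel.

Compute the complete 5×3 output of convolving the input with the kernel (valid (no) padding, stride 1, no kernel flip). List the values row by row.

Output[0,0]: The receptive field on the input at this output position is [2.5 0.9 -0.5 / -0.8 4 -3 / 1.1 1.3 5.7]. Elementwise product with the kernel and sum: 2.5·-1 + 0.9·0.5 + -0.5·1 + -0.8·0.5 + -3·0.5 + 1.1·2.
Output[0,1]: The receptive field on the input at this output position is [0.9 -0.5 3.9 / 4 -3 2.1 / 1.3 5.7 -0.6]. Elementwise product with the kernel and sum: 0.9·-1 + -0.5·0.5 + 3.9·1 + 4·0.5 + 2.1·0.5 + 1.3·2.

-2.25 8.4 10.4
-0.8 6.15 14
13.9 13.75 13.75
12.75 2.65 13.1
17.35 13.15 2.4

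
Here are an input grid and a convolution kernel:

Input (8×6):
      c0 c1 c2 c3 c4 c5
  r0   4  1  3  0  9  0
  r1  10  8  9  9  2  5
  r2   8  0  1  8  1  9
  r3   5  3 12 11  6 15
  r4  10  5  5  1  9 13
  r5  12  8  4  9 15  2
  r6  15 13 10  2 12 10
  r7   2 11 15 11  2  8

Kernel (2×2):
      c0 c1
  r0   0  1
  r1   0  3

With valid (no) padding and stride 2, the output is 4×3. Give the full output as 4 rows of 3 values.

25 27 15
9 41 54
29 28 19
46 35 34

Output[0,0]: The receptive field on the input at this output position is [4 1 / 10 8]. Elementwise product with the kernel and sum: 1·1 + 8·3.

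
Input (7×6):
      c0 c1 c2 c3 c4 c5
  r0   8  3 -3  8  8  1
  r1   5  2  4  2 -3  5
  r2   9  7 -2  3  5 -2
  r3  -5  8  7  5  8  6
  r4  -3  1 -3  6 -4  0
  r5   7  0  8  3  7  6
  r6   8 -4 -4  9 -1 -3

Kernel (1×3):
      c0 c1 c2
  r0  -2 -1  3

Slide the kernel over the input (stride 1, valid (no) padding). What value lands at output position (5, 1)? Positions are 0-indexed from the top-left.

1

The receptive field on the input at this output position is [0 8 3]. Elementwise product with the kernel and sum: 0·-2 + 8·-1 + 3·3.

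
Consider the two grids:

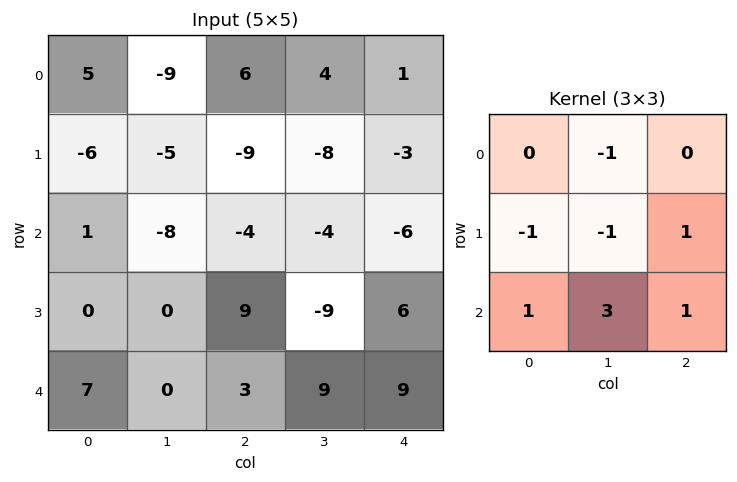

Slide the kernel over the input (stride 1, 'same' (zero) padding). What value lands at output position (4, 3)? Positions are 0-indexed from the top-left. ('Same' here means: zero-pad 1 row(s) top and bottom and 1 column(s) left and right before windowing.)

The receptive field on the zero-padded input at this output position is [9 -9 6 / 3 9 9 / 0 0 0]. Elementwise product with the kernel and sum: -9·-1 + 3·-1 + 9·-1 + 9·1 + 0·1 + 0·3 + 0·1.

6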